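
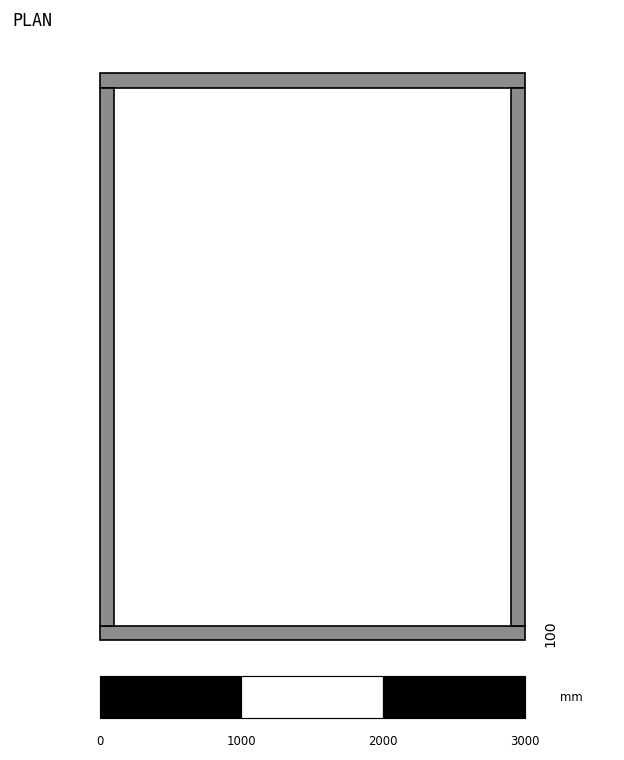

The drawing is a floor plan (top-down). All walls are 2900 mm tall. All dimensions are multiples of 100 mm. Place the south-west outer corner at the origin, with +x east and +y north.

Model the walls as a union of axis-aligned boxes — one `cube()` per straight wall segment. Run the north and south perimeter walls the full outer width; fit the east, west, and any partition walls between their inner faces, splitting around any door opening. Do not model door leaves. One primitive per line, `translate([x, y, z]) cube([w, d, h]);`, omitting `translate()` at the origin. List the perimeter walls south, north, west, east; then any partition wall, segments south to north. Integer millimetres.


cube([3000, 100, 2900]);
translate([0, 3900, 0]) cube([3000, 100, 2900]);
translate([0, 100, 0]) cube([100, 3800, 2900]);
translate([2900, 100, 0]) cube([100, 3800, 2900]);


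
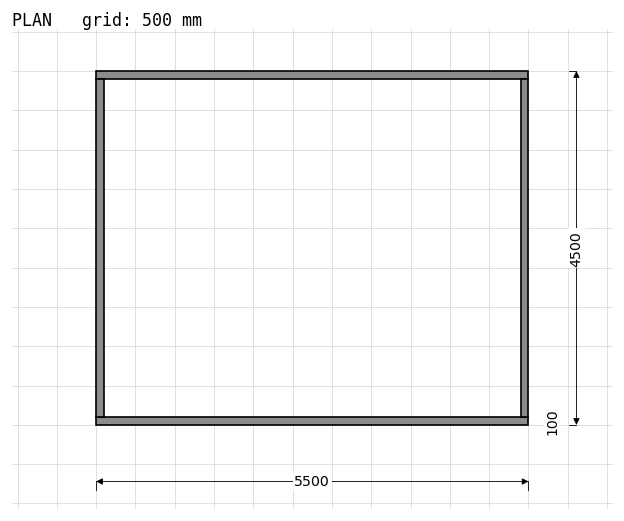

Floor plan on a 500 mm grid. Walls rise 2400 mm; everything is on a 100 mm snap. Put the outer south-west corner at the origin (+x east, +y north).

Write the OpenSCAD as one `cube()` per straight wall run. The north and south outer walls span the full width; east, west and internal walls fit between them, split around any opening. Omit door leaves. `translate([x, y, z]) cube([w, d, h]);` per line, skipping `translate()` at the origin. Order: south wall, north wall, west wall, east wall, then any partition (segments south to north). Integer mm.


cube([5500, 100, 2400]);
translate([0, 4400, 0]) cube([5500, 100, 2400]);
translate([0, 100, 0]) cube([100, 4300, 2400]);
translate([5400, 100, 0]) cube([100, 4300, 2400]);


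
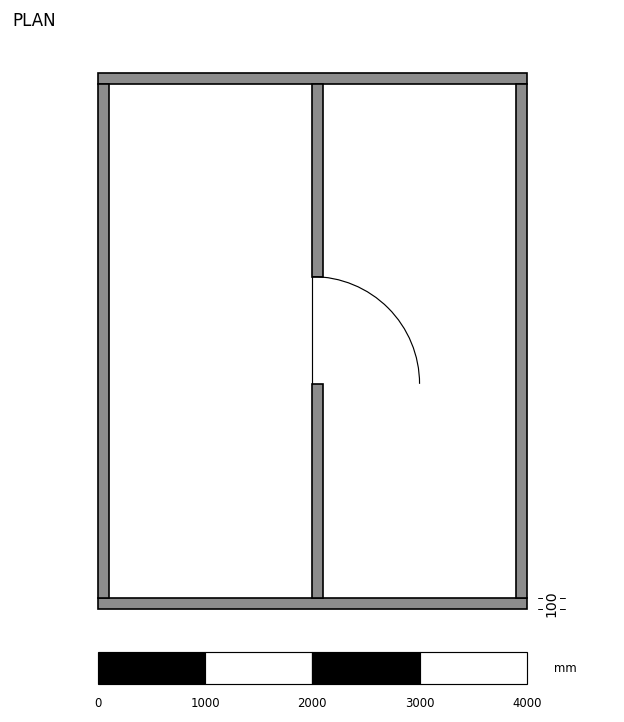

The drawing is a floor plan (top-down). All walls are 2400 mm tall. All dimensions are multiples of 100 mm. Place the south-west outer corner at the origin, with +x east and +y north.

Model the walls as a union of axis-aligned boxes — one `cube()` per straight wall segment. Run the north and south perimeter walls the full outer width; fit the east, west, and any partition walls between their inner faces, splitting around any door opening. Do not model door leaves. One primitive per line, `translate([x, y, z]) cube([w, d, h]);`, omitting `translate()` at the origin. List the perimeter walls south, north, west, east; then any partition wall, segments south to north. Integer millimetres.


cube([4000, 100, 2400]);
translate([0, 4900, 0]) cube([4000, 100, 2400]);
translate([0, 100, 0]) cube([100, 4800, 2400]);
translate([3900, 100, 0]) cube([100, 4800, 2400]);
translate([2000, 100, 0]) cube([100, 2000, 2400]);
translate([2000, 3100, 0]) cube([100, 1800, 2400]);


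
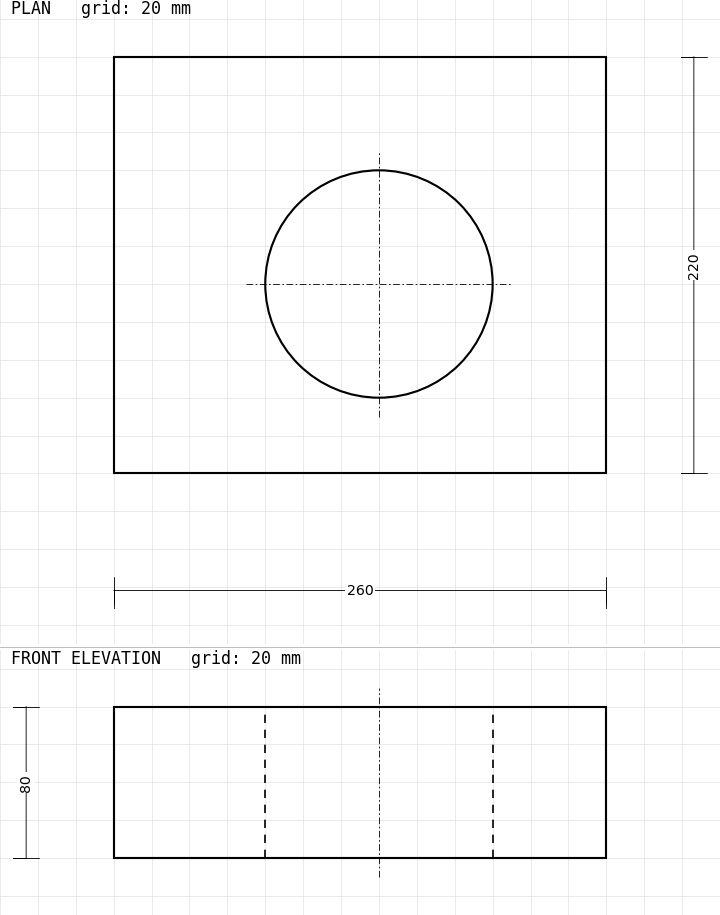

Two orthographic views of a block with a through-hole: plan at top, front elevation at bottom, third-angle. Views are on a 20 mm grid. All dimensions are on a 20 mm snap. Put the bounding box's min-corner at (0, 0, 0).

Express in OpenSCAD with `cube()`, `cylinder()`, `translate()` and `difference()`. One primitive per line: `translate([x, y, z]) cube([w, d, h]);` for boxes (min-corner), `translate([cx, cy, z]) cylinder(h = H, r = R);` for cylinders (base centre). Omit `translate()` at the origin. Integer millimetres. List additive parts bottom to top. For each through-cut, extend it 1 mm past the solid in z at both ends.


difference() {
  cube([260, 220, 80]);
  translate([140, 100, -1]) cylinder(h = 82, r = 60);
}


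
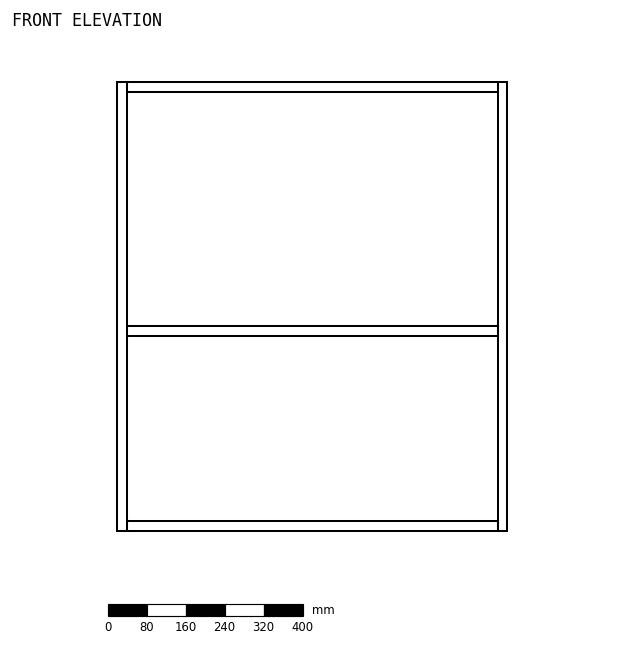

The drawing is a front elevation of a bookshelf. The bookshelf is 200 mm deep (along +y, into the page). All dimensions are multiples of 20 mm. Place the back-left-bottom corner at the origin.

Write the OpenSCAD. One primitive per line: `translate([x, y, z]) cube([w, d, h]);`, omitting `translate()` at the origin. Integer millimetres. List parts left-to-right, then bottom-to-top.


cube([20, 200, 920]);
translate([20, 0, 0]) cube([760, 200, 20]);
translate([20, 0, 400]) cube([760, 200, 20]);
translate([20, 0, 900]) cube([760, 200, 20]);
translate([780, 0, 0]) cube([20, 200, 920]);


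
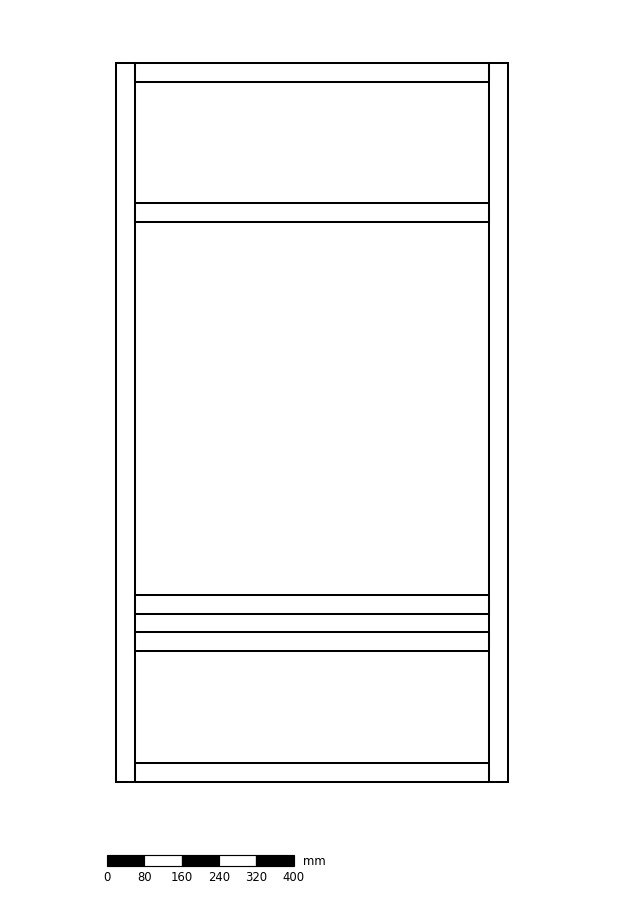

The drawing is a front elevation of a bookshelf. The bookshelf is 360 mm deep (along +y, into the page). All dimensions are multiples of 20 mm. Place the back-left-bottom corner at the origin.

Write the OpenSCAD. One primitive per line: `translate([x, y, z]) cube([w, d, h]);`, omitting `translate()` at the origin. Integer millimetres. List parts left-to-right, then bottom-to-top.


cube([40, 360, 1540]);
translate([40, 0, 0]) cube([760, 360, 40]);
translate([40, 0, 280]) cube([760, 360, 40]);
translate([40, 0, 360]) cube([760, 360, 40]);
translate([40, 0, 1200]) cube([760, 360, 40]);
translate([40, 0, 1500]) cube([760, 360, 40]);
translate([800, 0, 0]) cube([40, 360, 1540]);


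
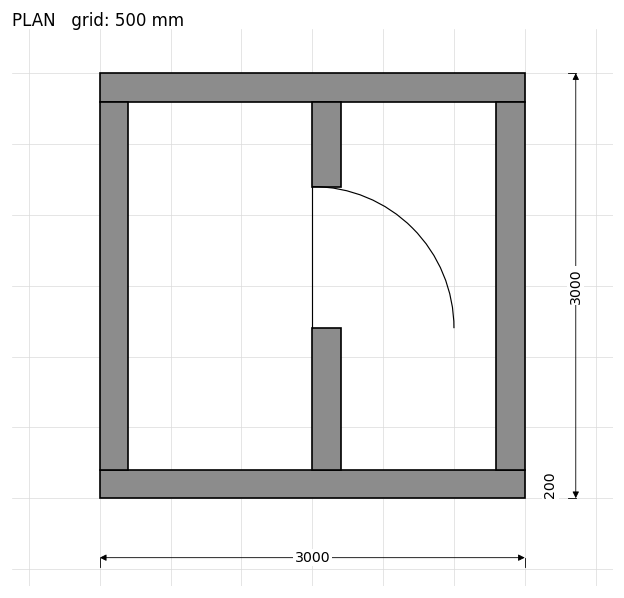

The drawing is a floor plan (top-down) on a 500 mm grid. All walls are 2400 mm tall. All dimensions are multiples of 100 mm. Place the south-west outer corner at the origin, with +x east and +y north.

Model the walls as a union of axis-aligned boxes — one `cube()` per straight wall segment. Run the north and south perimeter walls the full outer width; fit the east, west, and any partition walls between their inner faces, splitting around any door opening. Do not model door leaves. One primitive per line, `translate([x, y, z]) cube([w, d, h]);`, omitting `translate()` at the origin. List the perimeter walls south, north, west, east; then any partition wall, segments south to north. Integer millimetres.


cube([3000, 200, 2400]);
translate([0, 2800, 0]) cube([3000, 200, 2400]);
translate([0, 200, 0]) cube([200, 2600, 2400]);
translate([2800, 200, 0]) cube([200, 2600, 2400]);
translate([1500, 200, 0]) cube([200, 1000, 2400]);
translate([1500, 2200, 0]) cube([200, 600, 2400]);


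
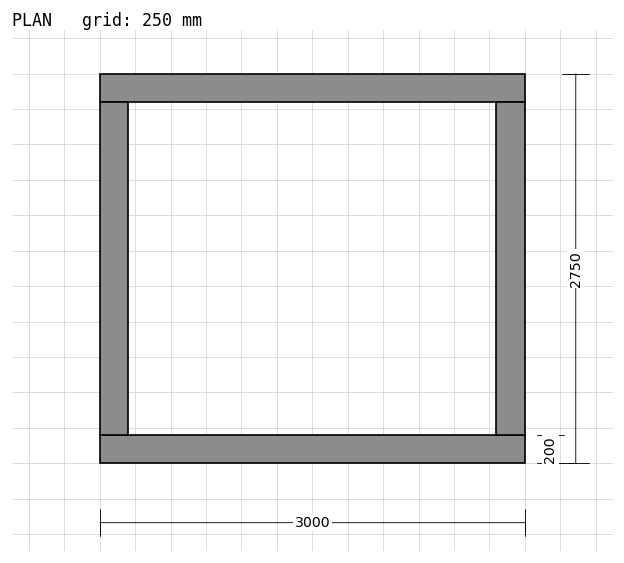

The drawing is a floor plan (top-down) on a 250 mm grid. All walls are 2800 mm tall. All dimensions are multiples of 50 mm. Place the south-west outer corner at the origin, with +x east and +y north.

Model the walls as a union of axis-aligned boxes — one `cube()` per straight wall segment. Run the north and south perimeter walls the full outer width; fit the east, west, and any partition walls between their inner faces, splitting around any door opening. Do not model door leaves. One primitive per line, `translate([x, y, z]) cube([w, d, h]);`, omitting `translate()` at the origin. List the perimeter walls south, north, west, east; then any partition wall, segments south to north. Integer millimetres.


cube([3000, 200, 2800]);
translate([0, 2550, 0]) cube([3000, 200, 2800]);
translate([0, 200, 0]) cube([200, 2350, 2800]);
translate([2800, 200, 0]) cube([200, 2350, 2800]);


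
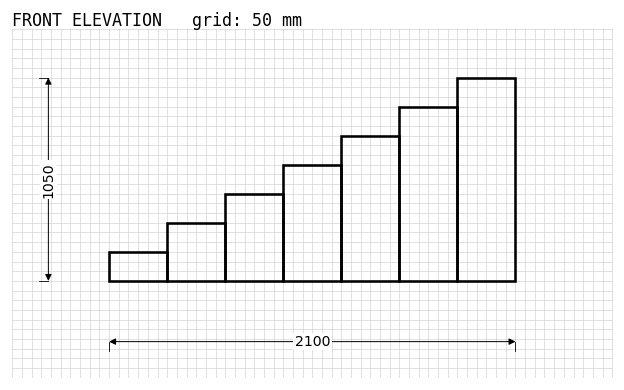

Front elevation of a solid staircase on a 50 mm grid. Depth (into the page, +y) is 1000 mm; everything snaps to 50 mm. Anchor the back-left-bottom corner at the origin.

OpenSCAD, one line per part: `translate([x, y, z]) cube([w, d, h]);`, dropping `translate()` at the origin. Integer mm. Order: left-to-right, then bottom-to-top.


cube([300, 1000, 150]);
translate([300, 0, 0]) cube([300, 1000, 300]);
translate([600, 0, 0]) cube([300, 1000, 450]);
translate([900, 0, 0]) cube([300, 1000, 600]);
translate([1200, 0, 0]) cube([300, 1000, 750]);
translate([1500, 0, 0]) cube([300, 1000, 900]);
translate([1800, 0, 0]) cube([300, 1000, 1050]);


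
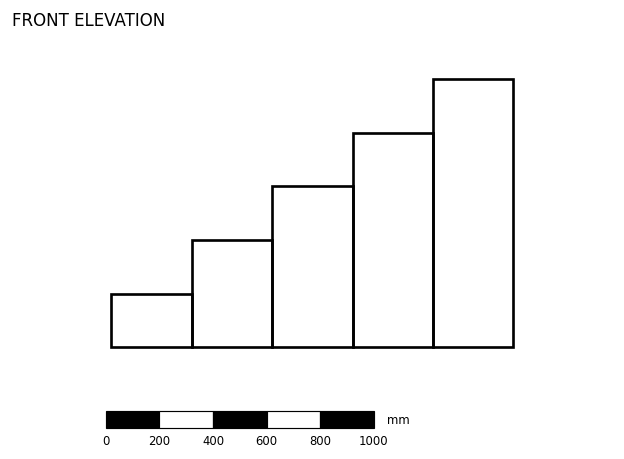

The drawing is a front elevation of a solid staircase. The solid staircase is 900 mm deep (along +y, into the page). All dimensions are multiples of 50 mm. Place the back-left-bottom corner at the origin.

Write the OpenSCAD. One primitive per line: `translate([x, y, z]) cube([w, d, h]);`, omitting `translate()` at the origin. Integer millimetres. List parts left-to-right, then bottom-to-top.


cube([300, 900, 200]);
translate([300, 0, 0]) cube([300, 900, 400]);
translate([600, 0, 0]) cube([300, 900, 600]);
translate([900, 0, 0]) cube([300, 900, 800]);
translate([1200, 0, 0]) cube([300, 900, 1000]);


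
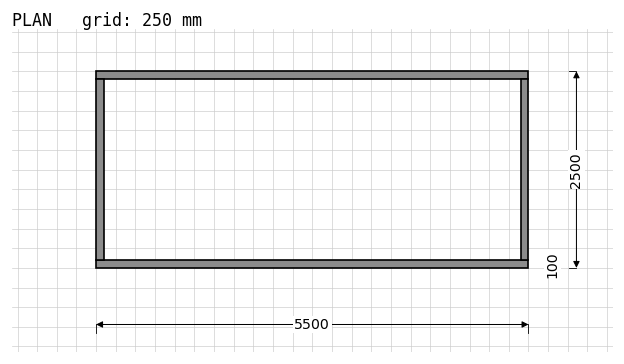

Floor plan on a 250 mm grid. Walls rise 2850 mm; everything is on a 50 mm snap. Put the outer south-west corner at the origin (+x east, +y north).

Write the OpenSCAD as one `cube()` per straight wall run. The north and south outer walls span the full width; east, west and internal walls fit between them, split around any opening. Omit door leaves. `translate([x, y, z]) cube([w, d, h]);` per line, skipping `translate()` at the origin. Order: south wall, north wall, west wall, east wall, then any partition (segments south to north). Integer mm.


cube([5500, 100, 2850]);
translate([0, 2400, 0]) cube([5500, 100, 2850]);
translate([0, 100, 0]) cube([100, 2300, 2850]);
translate([5400, 100, 0]) cube([100, 2300, 2850]);


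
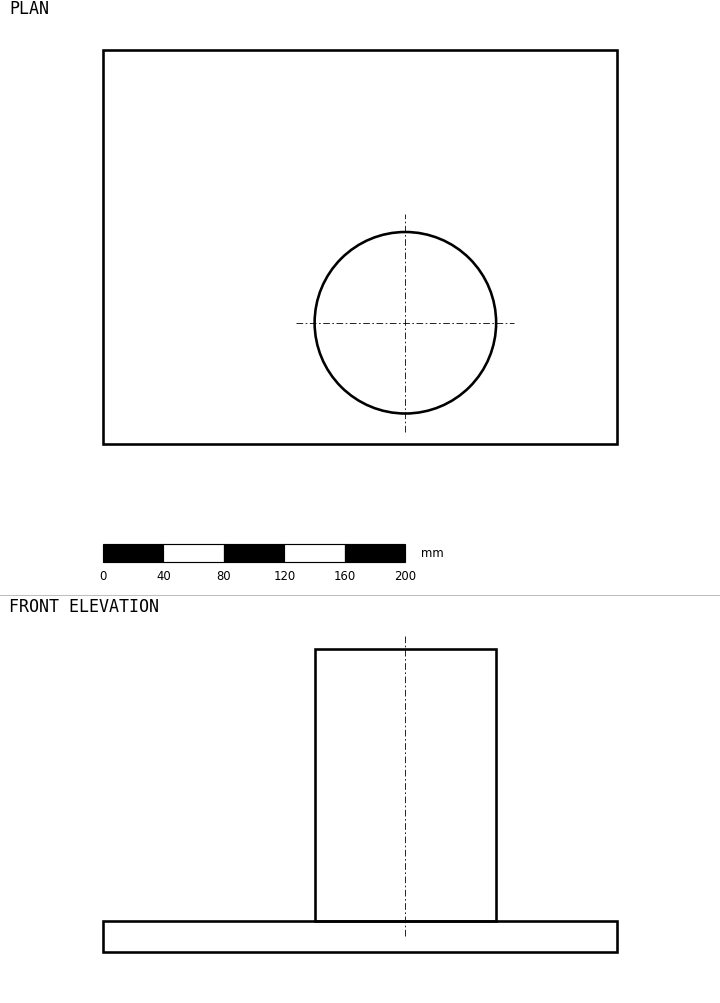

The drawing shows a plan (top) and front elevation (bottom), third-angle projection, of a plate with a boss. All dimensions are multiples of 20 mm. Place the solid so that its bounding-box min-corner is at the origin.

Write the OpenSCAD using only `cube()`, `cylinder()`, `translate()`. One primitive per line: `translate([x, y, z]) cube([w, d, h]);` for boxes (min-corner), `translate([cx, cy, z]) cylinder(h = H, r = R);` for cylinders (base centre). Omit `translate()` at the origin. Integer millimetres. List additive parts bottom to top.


cube([340, 260, 20]);
translate([200, 80, 20]) cylinder(h = 180, r = 60);


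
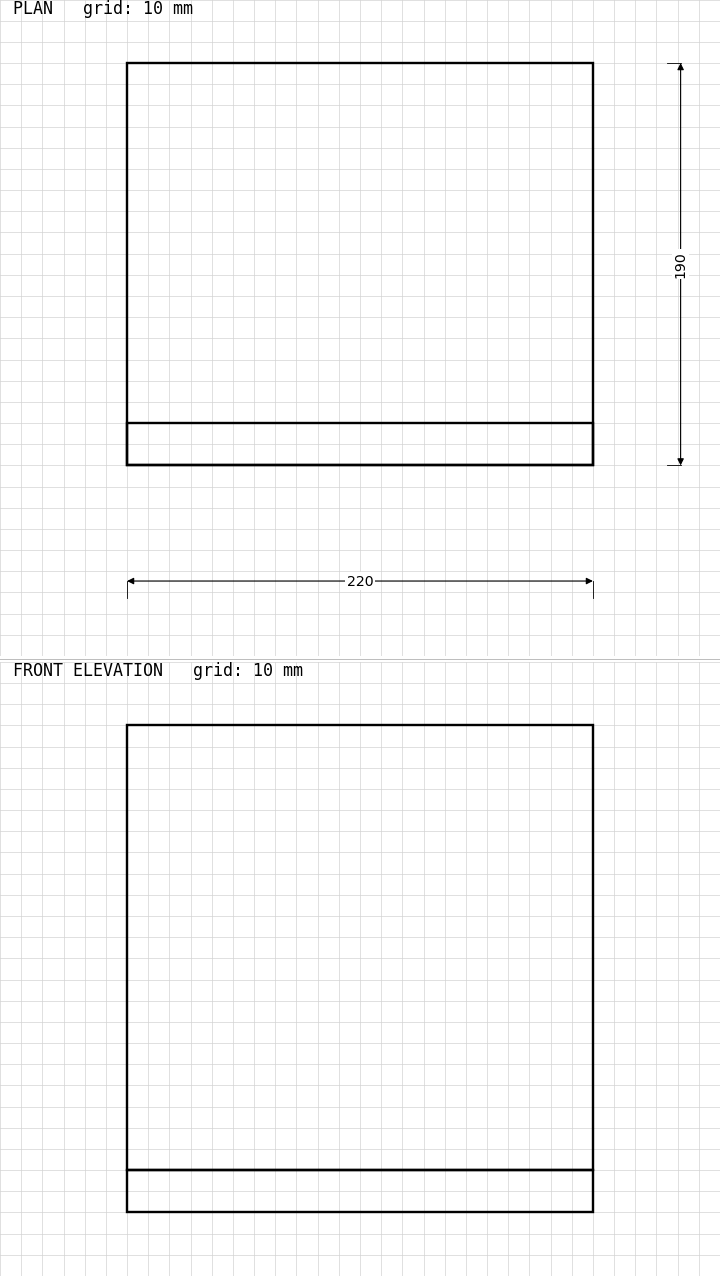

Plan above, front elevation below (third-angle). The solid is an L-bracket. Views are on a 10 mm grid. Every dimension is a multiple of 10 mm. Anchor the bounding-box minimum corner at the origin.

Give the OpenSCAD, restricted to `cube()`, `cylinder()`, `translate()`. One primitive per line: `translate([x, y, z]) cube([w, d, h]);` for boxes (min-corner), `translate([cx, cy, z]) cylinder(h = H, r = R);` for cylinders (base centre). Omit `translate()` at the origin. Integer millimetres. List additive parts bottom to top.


cube([220, 190, 20]);
translate([0, 0, 20]) cube([220, 20, 210]);


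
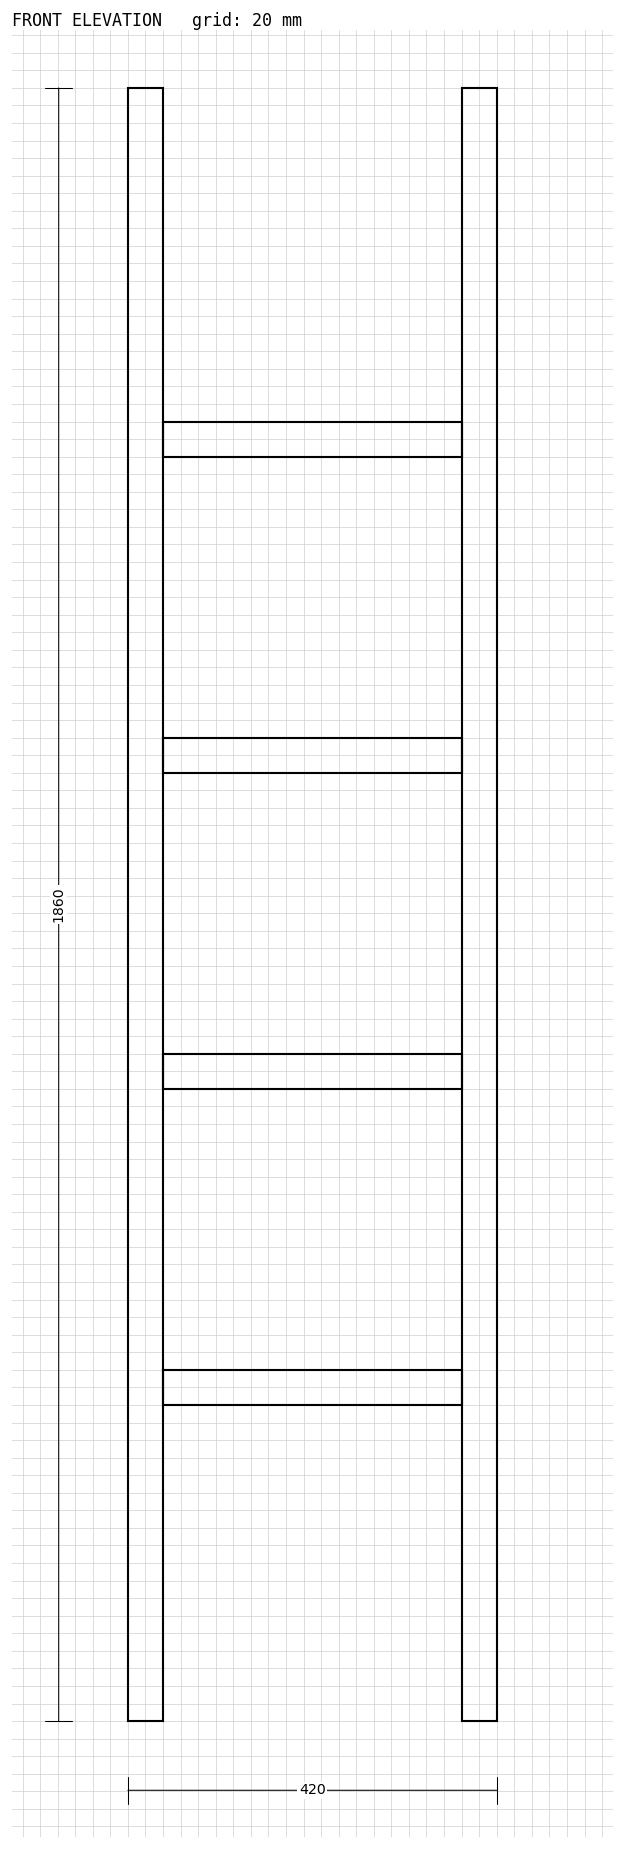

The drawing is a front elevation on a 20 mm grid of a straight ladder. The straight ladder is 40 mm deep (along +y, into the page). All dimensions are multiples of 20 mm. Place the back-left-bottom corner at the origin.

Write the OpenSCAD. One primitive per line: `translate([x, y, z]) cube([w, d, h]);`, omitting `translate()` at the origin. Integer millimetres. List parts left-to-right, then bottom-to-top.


cube([40, 40, 1860]);
translate([40, 0, 360]) cube([340, 40, 40]);
translate([40, 0, 720]) cube([340, 40, 40]);
translate([40, 0, 1080]) cube([340, 40, 40]);
translate([40, 0, 1440]) cube([340, 40, 40]);
translate([380, 0, 0]) cube([40, 40, 1860]);


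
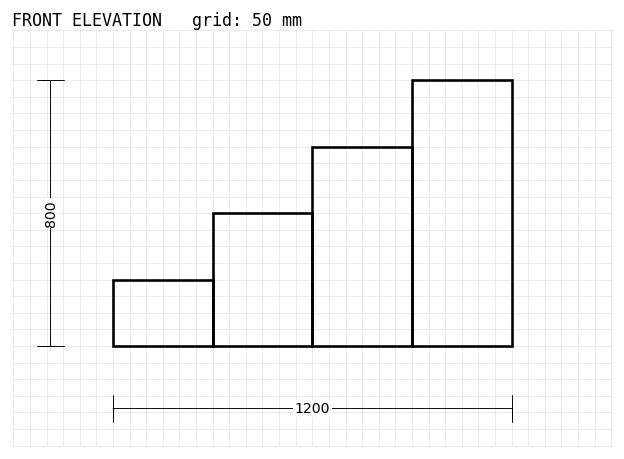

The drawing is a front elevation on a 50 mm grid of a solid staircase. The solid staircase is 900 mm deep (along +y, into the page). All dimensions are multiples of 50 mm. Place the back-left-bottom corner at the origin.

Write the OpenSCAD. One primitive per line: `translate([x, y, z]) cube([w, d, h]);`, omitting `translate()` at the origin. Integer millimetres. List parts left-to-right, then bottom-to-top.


cube([300, 900, 200]);
translate([300, 0, 0]) cube([300, 900, 400]);
translate([600, 0, 0]) cube([300, 900, 600]);
translate([900, 0, 0]) cube([300, 900, 800]);


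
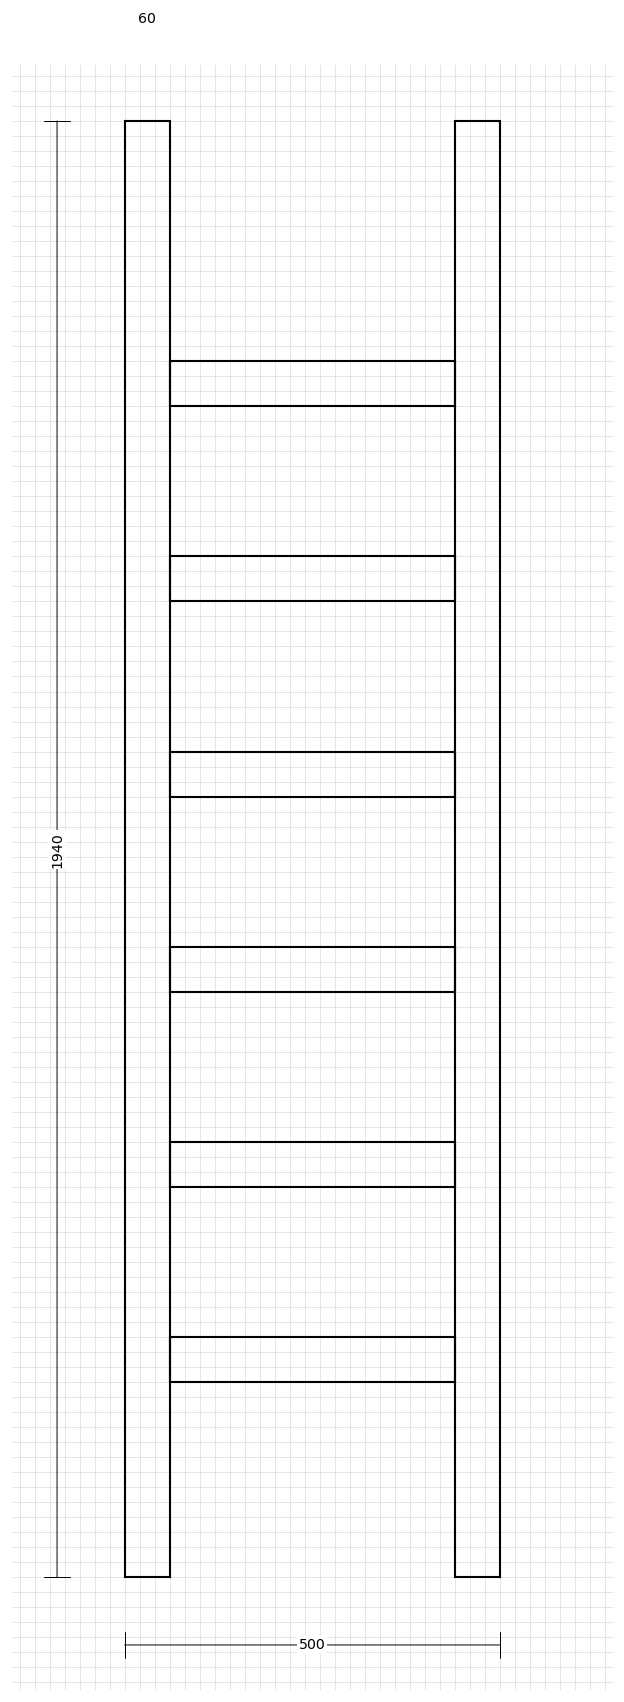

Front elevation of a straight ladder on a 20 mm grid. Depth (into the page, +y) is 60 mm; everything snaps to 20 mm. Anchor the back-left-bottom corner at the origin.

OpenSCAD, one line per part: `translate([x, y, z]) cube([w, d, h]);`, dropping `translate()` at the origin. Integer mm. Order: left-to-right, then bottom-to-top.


cube([60, 60, 1940]);
translate([60, 0, 260]) cube([380, 60, 60]);
translate([60, 0, 520]) cube([380, 60, 60]);
translate([60, 0, 780]) cube([380, 60, 60]);
translate([60, 0, 1040]) cube([380, 60, 60]);
translate([60, 0, 1300]) cube([380, 60, 60]);
translate([60, 0, 1560]) cube([380, 60, 60]);
translate([440, 0, 0]) cube([60, 60, 1940]);


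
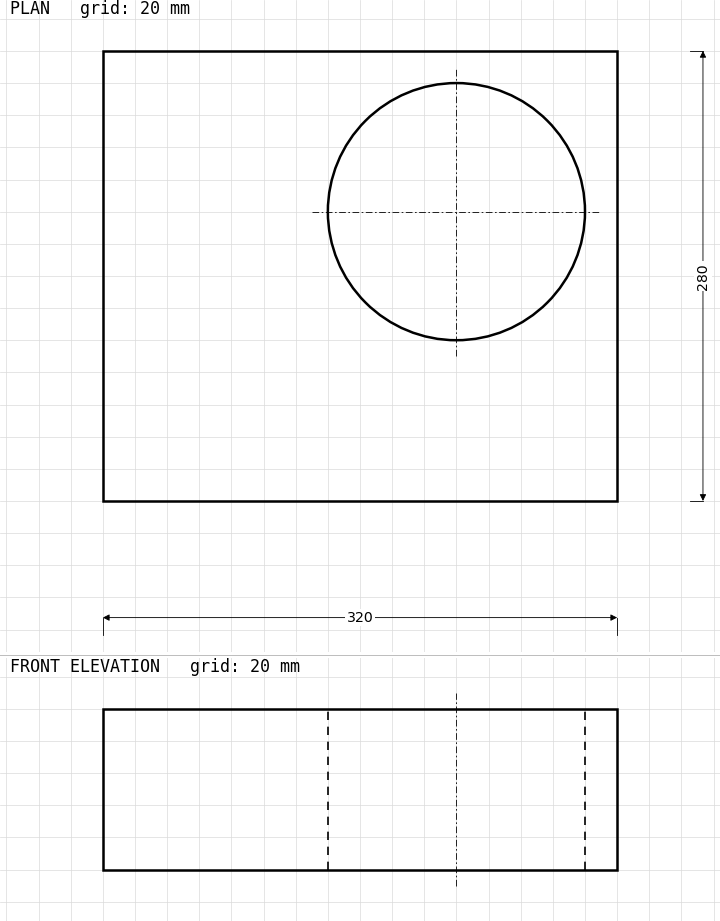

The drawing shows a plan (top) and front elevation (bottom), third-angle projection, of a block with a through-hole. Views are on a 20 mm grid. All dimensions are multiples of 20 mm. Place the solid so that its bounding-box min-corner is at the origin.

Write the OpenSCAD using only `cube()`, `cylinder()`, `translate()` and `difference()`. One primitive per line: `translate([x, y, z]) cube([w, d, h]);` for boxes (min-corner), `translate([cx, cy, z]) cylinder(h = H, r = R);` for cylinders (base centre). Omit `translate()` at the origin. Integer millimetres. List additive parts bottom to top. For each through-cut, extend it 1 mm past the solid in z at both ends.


difference() {
  cube([320, 280, 100]);
  translate([220, 180, -1]) cylinder(h = 102, r = 80);
}


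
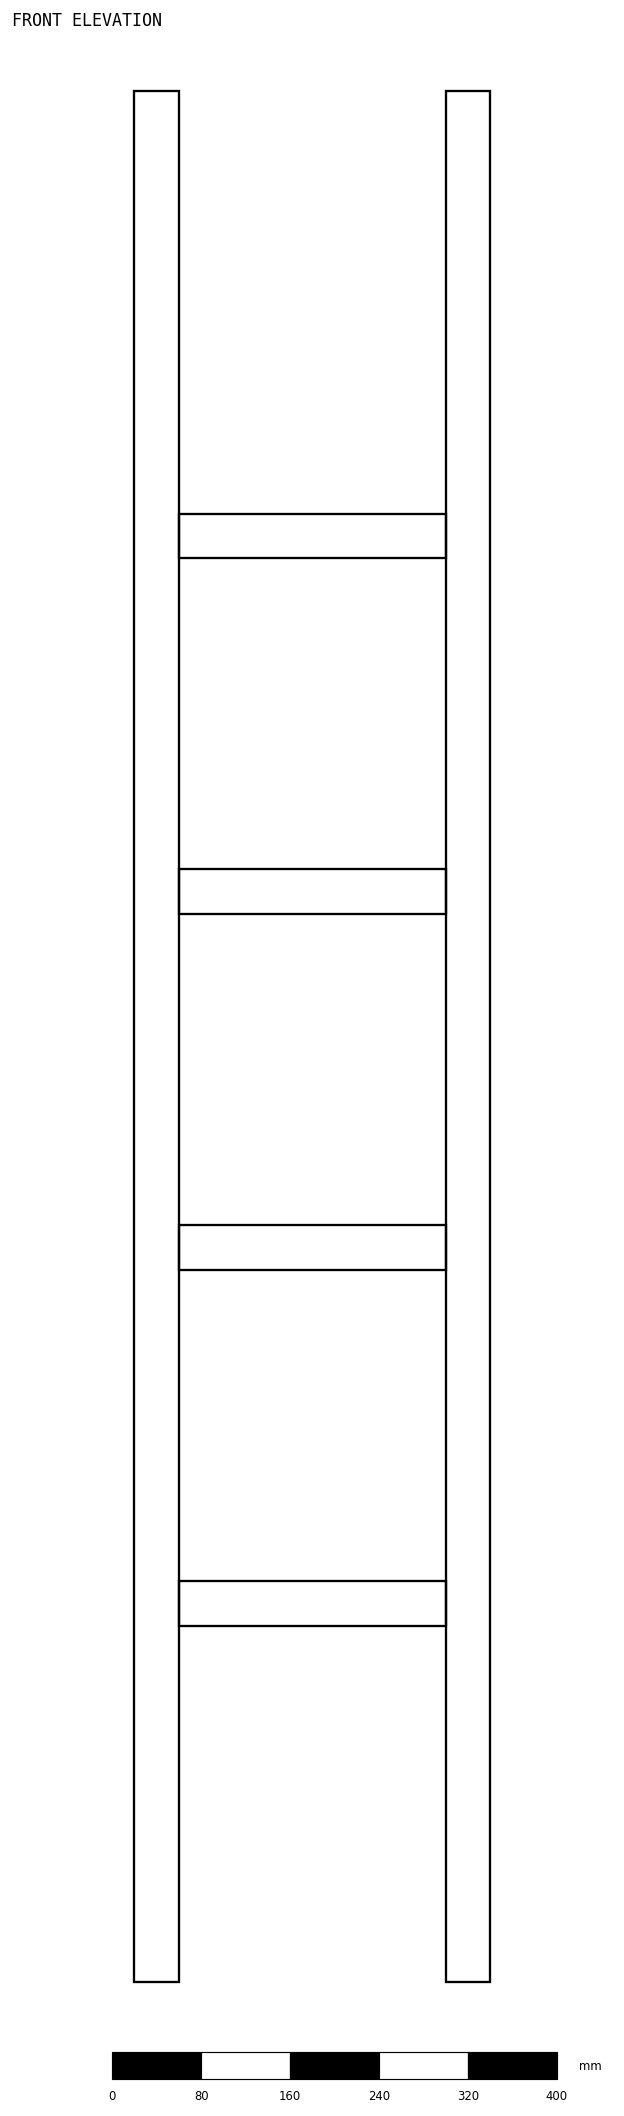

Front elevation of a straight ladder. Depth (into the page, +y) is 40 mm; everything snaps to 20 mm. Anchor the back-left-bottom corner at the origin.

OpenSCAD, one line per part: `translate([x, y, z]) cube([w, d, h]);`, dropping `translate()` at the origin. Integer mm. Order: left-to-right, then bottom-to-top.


cube([40, 40, 1700]);
translate([40, 0, 320]) cube([240, 40, 40]);
translate([40, 0, 640]) cube([240, 40, 40]);
translate([40, 0, 960]) cube([240, 40, 40]);
translate([40, 0, 1280]) cube([240, 40, 40]);
translate([280, 0, 0]) cube([40, 40, 1700]);


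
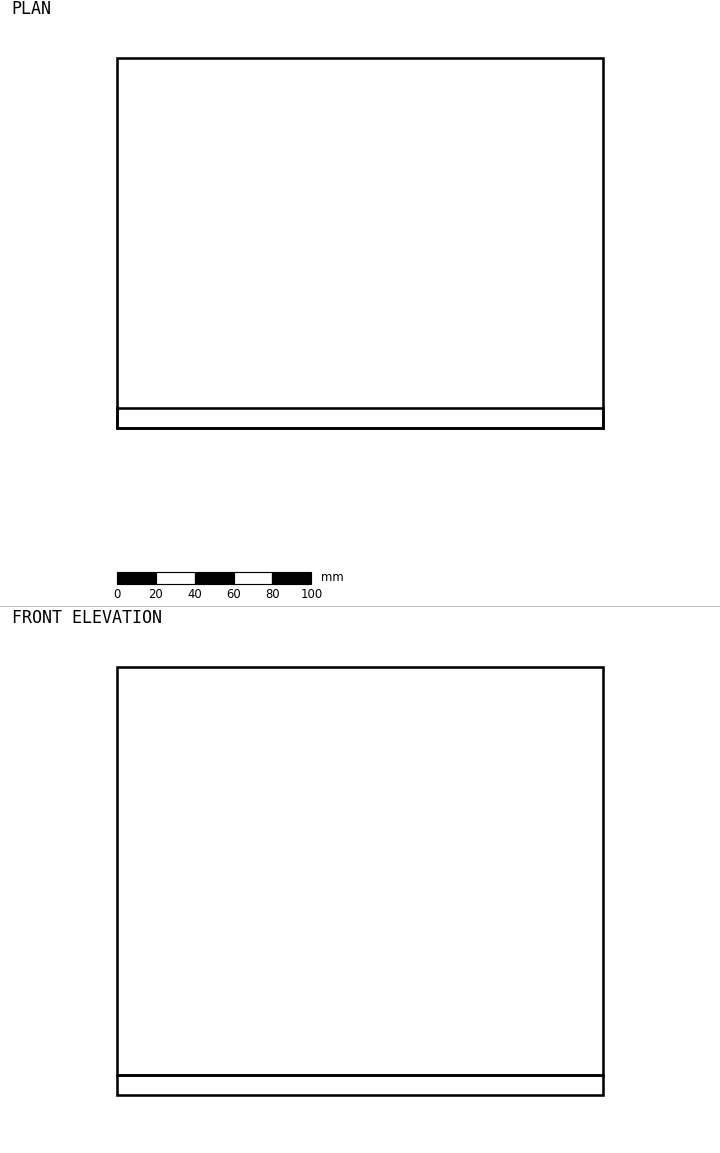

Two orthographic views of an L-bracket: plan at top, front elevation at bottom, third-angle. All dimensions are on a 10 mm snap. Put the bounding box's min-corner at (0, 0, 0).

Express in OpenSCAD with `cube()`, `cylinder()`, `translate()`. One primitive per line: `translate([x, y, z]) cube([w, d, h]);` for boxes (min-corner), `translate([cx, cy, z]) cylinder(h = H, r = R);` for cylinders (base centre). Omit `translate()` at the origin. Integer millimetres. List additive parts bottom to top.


cube([250, 190, 10]);
translate([0, 0, 10]) cube([250, 10, 210]);


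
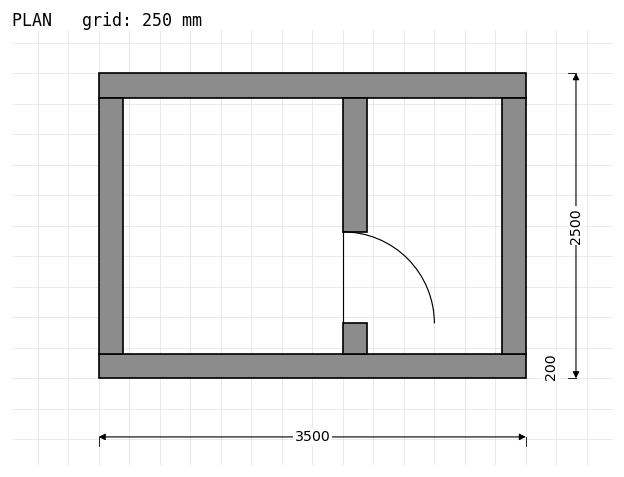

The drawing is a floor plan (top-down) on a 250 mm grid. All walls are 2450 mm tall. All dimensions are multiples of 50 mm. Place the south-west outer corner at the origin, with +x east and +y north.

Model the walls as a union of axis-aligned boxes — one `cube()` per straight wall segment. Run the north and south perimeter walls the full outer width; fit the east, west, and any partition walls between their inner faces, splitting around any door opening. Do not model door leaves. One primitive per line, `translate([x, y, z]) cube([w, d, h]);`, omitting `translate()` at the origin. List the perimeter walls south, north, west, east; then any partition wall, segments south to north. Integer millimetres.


cube([3500, 200, 2450]);
translate([0, 2300, 0]) cube([3500, 200, 2450]);
translate([0, 200, 0]) cube([200, 2100, 2450]);
translate([3300, 200, 0]) cube([200, 2100, 2450]);
translate([2000, 200, 0]) cube([200, 250, 2450]);
translate([2000, 1200, 0]) cube([200, 1100, 2450]);


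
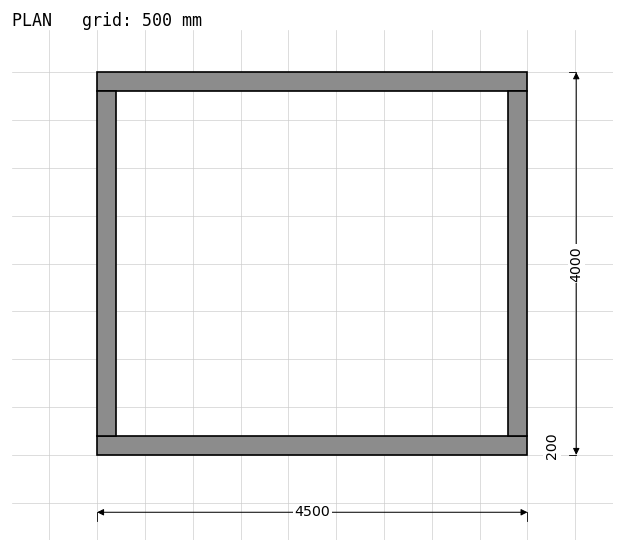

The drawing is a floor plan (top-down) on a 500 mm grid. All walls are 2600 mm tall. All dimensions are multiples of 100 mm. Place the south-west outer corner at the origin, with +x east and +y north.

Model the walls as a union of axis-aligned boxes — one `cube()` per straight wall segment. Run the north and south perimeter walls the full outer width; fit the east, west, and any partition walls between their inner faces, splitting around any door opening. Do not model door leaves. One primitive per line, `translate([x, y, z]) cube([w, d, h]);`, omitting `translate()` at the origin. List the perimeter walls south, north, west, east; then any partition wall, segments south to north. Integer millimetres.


cube([4500, 200, 2600]);
translate([0, 3800, 0]) cube([4500, 200, 2600]);
translate([0, 200, 0]) cube([200, 3600, 2600]);
translate([4300, 200, 0]) cube([200, 3600, 2600]);


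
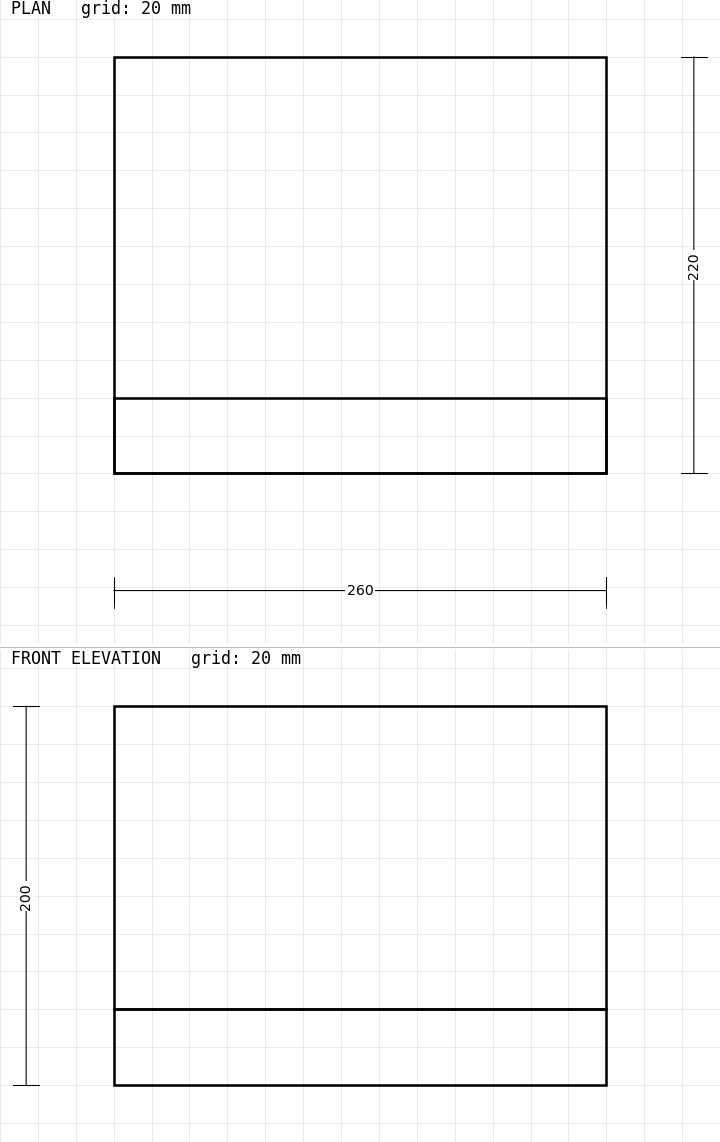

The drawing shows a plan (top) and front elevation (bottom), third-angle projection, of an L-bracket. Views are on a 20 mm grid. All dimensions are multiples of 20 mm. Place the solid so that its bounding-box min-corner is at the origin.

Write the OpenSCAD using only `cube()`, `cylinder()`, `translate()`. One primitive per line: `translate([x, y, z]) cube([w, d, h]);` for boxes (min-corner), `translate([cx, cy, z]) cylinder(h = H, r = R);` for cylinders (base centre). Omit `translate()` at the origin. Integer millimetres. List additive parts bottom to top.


cube([260, 220, 40]);
translate([0, 0, 40]) cube([260, 40, 160]);


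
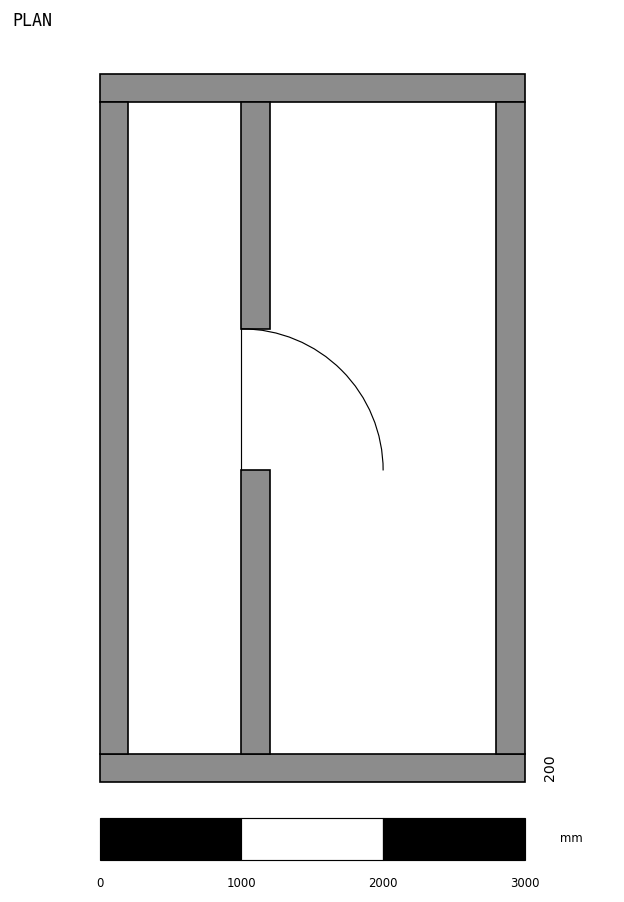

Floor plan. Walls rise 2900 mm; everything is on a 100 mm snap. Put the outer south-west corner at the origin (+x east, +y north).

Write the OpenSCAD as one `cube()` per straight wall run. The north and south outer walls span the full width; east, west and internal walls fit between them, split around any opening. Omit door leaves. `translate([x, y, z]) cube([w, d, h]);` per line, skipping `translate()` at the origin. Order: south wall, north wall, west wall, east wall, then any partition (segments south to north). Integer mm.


cube([3000, 200, 2900]);
translate([0, 4800, 0]) cube([3000, 200, 2900]);
translate([0, 200, 0]) cube([200, 4600, 2900]);
translate([2800, 200, 0]) cube([200, 4600, 2900]);
translate([1000, 200, 0]) cube([200, 2000, 2900]);
translate([1000, 3200, 0]) cube([200, 1600, 2900]);


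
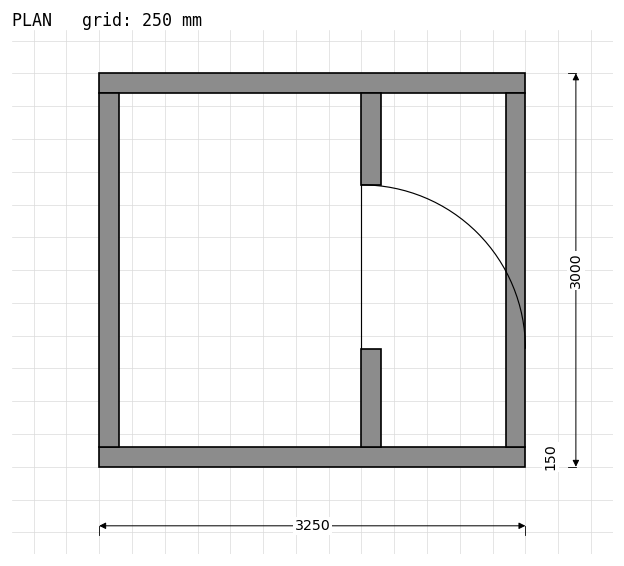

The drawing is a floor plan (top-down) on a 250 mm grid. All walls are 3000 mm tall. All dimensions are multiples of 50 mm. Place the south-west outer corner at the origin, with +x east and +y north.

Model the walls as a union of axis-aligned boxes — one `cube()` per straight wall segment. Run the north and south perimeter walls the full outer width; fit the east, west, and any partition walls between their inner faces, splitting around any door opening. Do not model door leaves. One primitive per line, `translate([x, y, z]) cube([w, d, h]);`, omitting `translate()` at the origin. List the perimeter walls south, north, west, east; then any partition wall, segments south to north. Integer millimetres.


cube([3250, 150, 3000]);
translate([0, 2850, 0]) cube([3250, 150, 3000]);
translate([0, 150, 0]) cube([150, 2700, 3000]);
translate([3100, 150, 0]) cube([150, 2700, 3000]);
translate([2000, 150, 0]) cube([150, 750, 3000]);
translate([2000, 2150, 0]) cube([150, 700, 3000]);


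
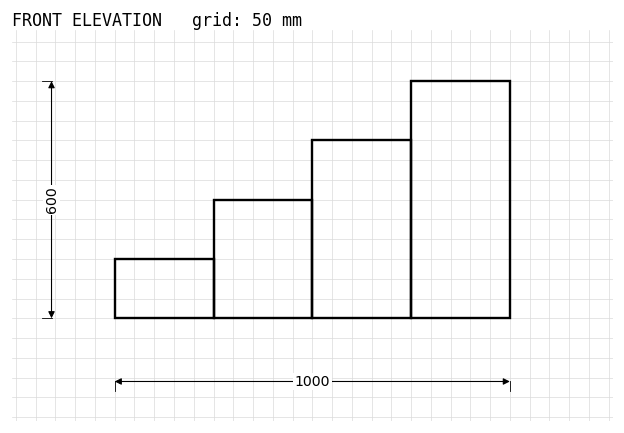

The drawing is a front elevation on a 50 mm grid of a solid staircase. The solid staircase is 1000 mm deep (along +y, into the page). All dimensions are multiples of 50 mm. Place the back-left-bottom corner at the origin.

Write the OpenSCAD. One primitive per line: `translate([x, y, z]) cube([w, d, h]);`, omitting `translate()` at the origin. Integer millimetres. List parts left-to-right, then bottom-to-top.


cube([250, 1000, 150]);
translate([250, 0, 0]) cube([250, 1000, 300]);
translate([500, 0, 0]) cube([250, 1000, 450]);
translate([750, 0, 0]) cube([250, 1000, 600]);


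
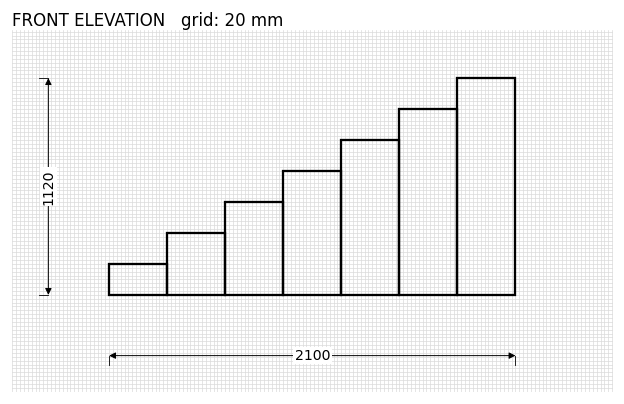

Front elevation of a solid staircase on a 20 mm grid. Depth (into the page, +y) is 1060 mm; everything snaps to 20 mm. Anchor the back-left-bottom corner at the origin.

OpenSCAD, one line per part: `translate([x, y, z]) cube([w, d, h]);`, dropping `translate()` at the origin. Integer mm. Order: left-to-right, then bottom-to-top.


cube([300, 1060, 160]);
translate([300, 0, 0]) cube([300, 1060, 320]);
translate([600, 0, 0]) cube([300, 1060, 480]);
translate([900, 0, 0]) cube([300, 1060, 640]);
translate([1200, 0, 0]) cube([300, 1060, 800]);
translate([1500, 0, 0]) cube([300, 1060, 960]);
translate([1800, 0, 0]) cube([300, 1060, 1120]);


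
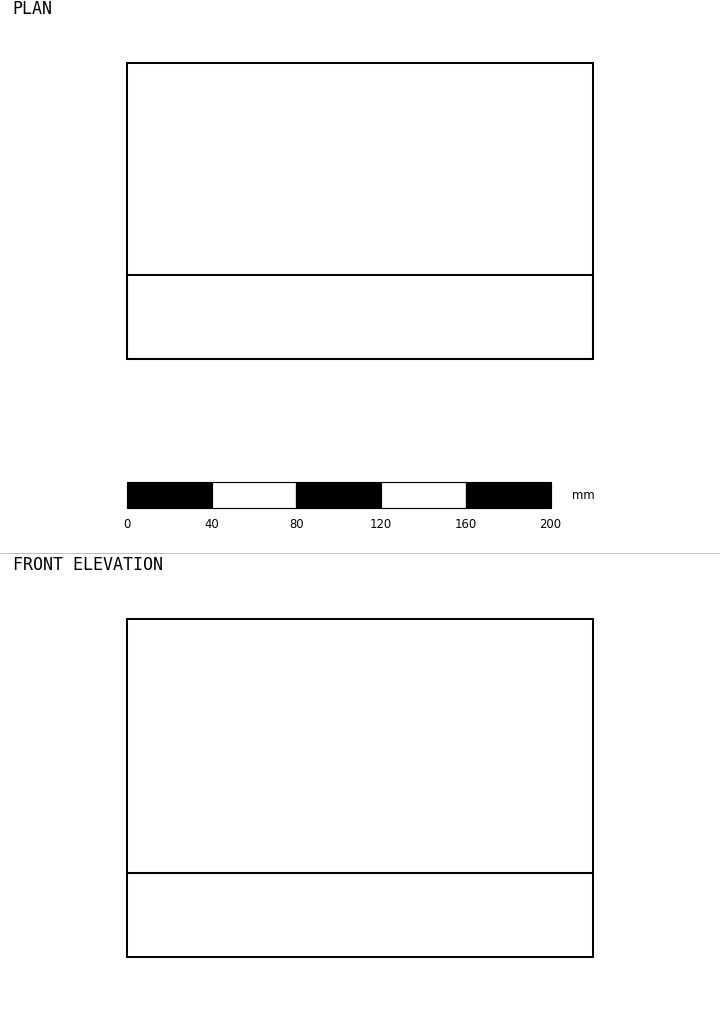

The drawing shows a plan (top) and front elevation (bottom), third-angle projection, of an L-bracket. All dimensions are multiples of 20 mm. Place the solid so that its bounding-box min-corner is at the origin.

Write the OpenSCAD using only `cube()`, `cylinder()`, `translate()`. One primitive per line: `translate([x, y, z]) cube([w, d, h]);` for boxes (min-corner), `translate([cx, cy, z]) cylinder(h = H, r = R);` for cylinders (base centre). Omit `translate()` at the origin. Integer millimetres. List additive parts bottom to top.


cube([220, 140, 40]);
translate([0, 0, 40]) cube([220, 40, 120]);


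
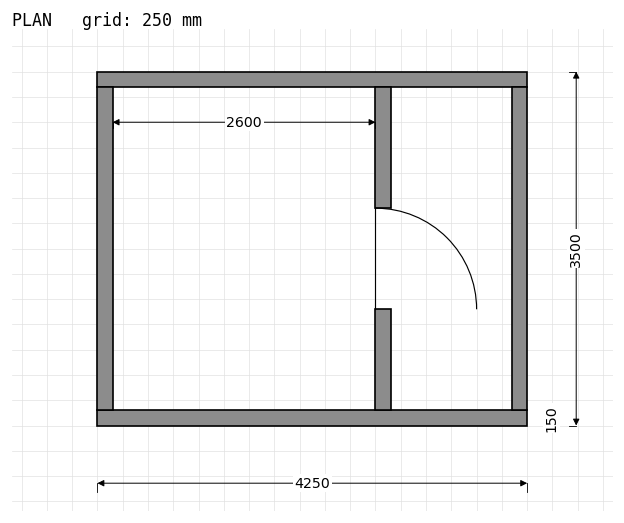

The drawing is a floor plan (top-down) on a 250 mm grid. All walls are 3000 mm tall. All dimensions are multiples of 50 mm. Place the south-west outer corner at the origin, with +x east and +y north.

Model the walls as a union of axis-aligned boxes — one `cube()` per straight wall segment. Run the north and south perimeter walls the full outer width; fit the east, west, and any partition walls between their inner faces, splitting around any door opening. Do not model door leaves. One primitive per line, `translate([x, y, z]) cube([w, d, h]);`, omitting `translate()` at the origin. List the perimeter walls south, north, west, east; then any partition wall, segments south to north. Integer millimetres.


cube([4250, 150, 3000]);
translate([0, 3350, 0]) cube([4250, 150, 3000]);
translate([0, 150, 0]) cube([150, 3200, 3000]);
translate([4100, 150, 0]) cube([150, 3200, 3000]);
translate([2750, 150, 0]) cube([150, 1000, 3000]);
translate([2750, 2150, 0]) cube([150, 1200, 3000]);


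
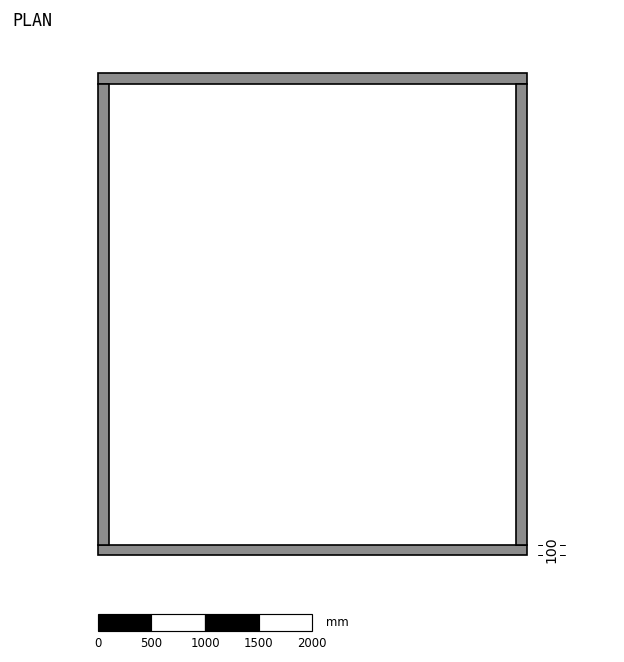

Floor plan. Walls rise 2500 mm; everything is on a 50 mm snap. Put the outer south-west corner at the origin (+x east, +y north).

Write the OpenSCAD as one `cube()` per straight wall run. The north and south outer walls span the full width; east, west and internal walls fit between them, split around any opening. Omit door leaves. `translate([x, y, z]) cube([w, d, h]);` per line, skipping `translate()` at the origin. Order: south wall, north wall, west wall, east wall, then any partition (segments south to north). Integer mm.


cube([4000, 100, 2500]);
translate([0, 4400, 0]) cube([4000, 100, 2500]);
translate([0, 100, 0]) cube([100, 4300, 2500]);
translate([3900, 100, 0]) cube([100, 4300, 2500]);


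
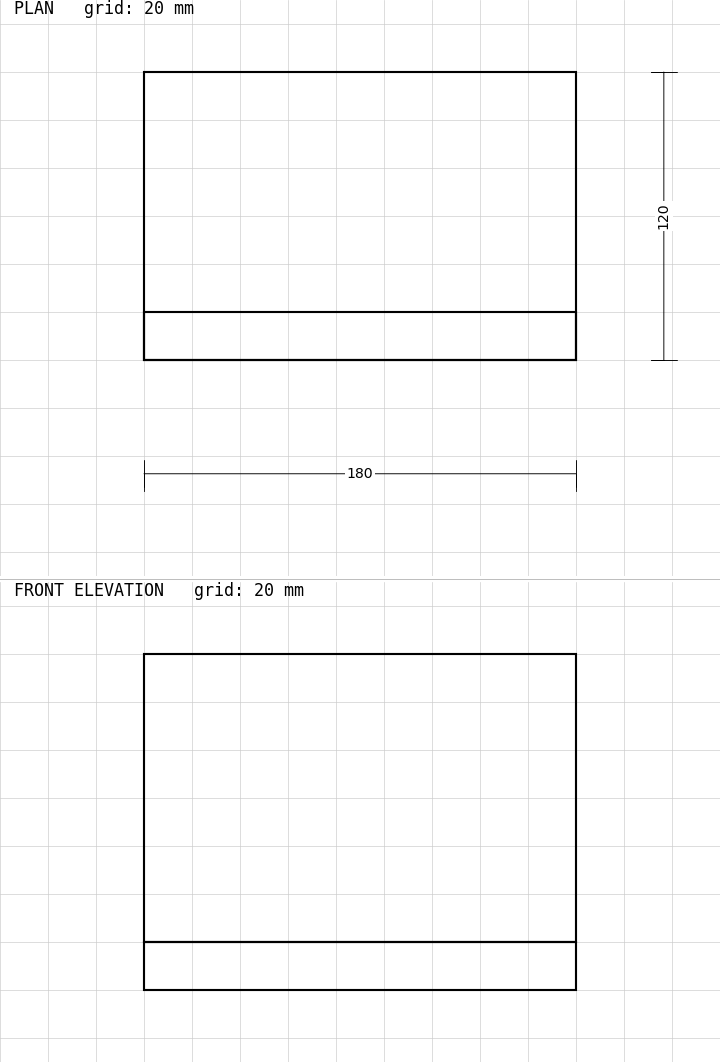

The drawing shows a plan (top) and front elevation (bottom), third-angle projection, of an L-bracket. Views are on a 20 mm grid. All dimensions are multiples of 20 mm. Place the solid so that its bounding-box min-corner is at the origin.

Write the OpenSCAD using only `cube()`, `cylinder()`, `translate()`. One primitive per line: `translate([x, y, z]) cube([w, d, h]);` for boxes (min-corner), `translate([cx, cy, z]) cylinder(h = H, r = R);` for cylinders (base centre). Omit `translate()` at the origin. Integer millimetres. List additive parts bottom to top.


cube([180, 120, 20]);
translate([0, 0, 20]) cube([180, 20, 120]);


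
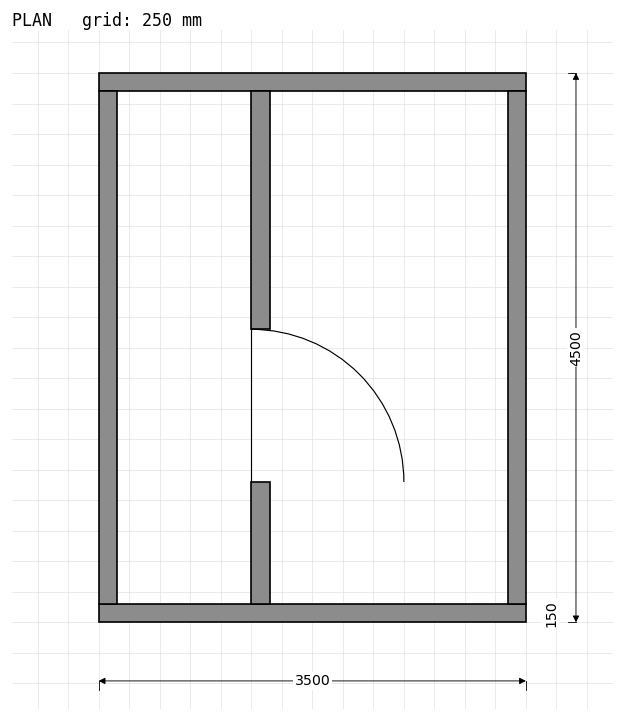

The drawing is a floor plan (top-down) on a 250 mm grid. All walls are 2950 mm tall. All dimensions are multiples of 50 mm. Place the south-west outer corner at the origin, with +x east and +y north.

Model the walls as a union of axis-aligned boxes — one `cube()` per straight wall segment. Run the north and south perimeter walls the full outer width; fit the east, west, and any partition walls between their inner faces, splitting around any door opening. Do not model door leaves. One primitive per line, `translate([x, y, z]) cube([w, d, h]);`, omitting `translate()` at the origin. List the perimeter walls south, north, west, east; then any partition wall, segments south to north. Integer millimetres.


cube([3500, 150, 2950]);
translate([0, 4350, 0]) cube([3500, 150, 2950]);
translate([0, 150, 0]) cube([150, 4200, 2950]);
translate([3350, 150, 0]) cube([150, 4200, 2950]);
translate([1250, 150, 0]) cube([150, 1000, 2950]);
translate([1250, 2400, 0]) cube([150, 1950, 2950]);


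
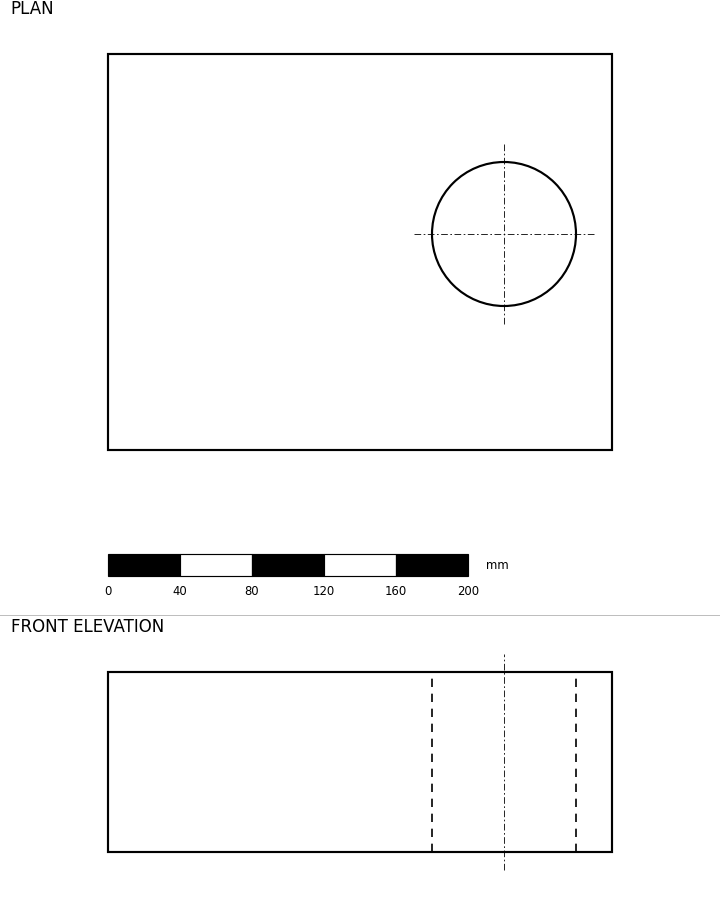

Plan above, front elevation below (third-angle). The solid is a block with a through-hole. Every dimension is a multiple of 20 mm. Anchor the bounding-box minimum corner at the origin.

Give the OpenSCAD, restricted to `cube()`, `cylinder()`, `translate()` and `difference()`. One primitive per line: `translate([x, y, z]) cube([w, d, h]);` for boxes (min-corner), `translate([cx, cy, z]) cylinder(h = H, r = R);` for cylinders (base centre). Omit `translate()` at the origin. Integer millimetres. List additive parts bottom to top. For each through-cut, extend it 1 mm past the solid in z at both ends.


difference() {
  cube([280, 220, 100]);
  translate([220, 120, -1]) cylinder(h = 102, r = 40);
}


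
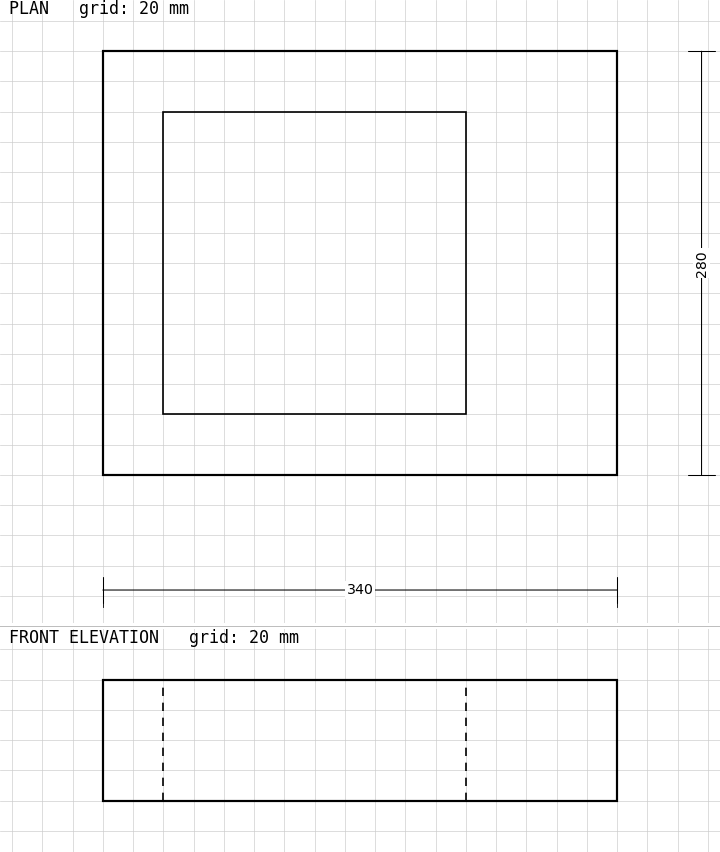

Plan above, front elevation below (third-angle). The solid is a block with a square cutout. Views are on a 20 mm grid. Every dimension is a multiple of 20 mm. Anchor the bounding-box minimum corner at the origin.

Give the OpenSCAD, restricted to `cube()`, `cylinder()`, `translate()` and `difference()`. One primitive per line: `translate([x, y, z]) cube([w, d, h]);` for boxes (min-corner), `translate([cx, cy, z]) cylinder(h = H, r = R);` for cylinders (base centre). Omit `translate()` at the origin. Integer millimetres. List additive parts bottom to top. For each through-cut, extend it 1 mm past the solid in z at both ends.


difference() {
  cube([340, 280, 80]);
  translate([40, 40, -1]) cube([200, 200, 82]);
}


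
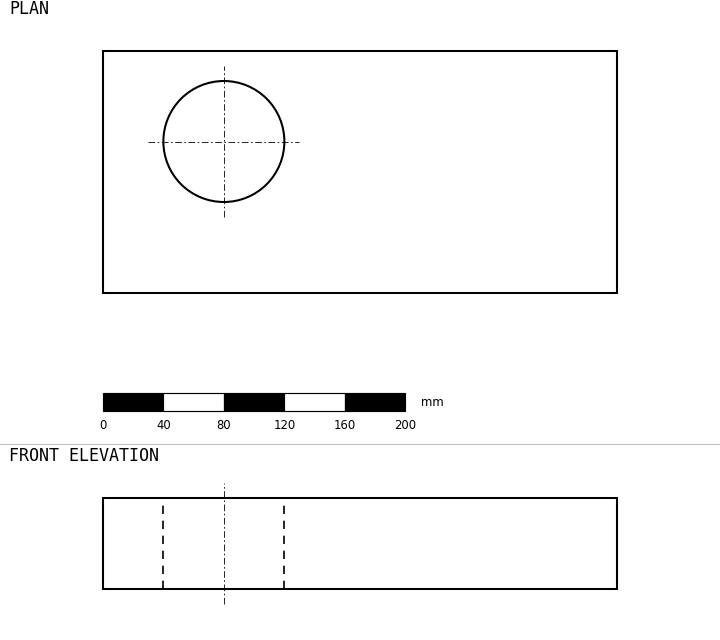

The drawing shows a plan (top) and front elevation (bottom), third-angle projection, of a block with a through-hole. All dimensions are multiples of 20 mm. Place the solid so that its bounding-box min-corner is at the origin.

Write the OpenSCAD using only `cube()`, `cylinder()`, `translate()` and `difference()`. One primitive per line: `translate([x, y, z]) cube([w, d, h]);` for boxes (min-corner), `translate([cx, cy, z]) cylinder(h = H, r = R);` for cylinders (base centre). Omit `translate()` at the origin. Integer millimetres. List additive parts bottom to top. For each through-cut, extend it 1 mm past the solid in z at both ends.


difference() {
  cube([340, 160, 60]);
  translate([80, 100, -1]) cylinder(h = 62, r = 40);
}


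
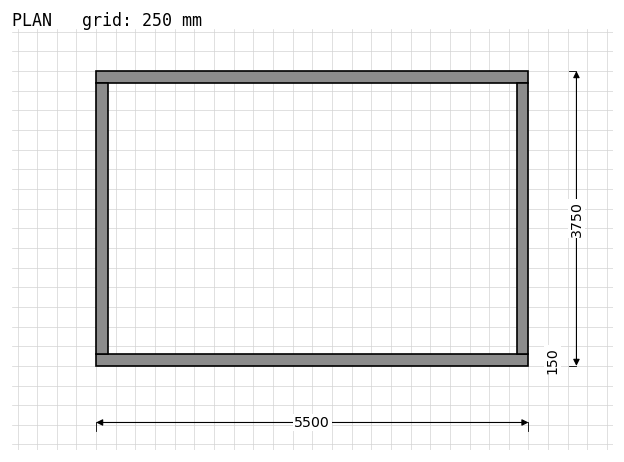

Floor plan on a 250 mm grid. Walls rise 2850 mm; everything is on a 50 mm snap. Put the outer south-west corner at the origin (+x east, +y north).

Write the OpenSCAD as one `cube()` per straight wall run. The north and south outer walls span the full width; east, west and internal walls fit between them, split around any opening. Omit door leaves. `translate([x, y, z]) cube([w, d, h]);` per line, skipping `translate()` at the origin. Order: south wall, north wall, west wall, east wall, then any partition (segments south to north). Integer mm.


cube([5500, 150, 2850]);
translate([0, 3600, 0]) cube([5500, 150, 2850]);
translate([0, 150, 0]) cube([150, 3450, 2850]);
translate([5350, 150, 0]) cube([150, 3450, 2850]);


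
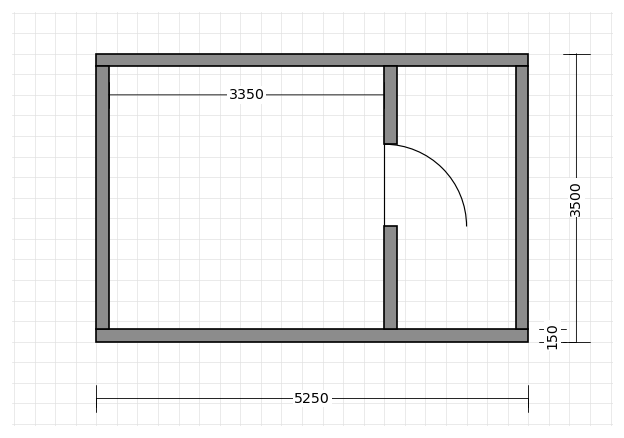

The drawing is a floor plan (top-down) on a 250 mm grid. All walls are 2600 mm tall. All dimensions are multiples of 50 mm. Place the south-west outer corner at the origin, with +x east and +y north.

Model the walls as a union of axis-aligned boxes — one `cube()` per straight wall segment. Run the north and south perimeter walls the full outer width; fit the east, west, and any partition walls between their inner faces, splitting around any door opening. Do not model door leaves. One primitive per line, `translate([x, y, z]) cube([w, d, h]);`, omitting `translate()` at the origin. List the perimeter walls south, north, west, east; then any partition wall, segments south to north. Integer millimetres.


cube([5250, 150, 2600]);
translate([0, 3350, 0]) cube([5250, 150, 2600]);
translate([0, 150, 0]) cube([150, 3200, 2600]);
translate([5100, 150, 0]) cube([150, 3200, 2600]);
translate([3500, 150, 0]) cube([150, 1250, 2600]);
translate([3500, 2400, 0]) cube([150, 950, 2600]);


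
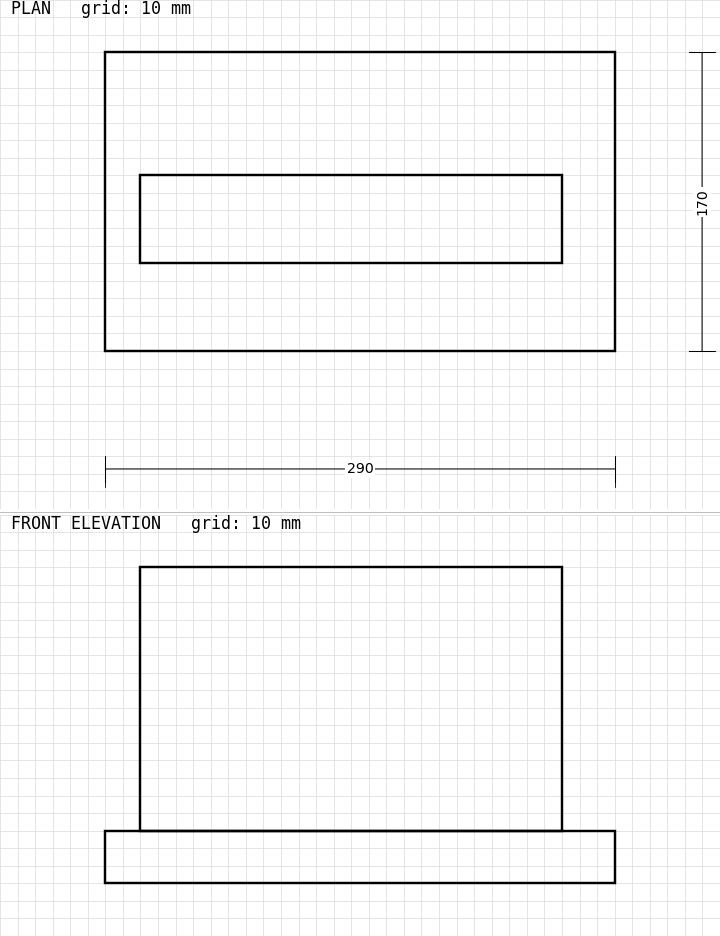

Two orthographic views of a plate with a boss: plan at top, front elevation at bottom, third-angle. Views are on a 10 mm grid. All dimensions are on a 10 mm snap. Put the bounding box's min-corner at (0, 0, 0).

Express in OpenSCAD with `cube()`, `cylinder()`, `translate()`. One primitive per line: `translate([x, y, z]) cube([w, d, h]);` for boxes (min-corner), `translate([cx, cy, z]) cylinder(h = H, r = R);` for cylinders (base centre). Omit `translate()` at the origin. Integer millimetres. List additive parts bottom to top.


cube([290, 170, 30]);
translate([20, 50, 30]) cube([240, 50, 150]);


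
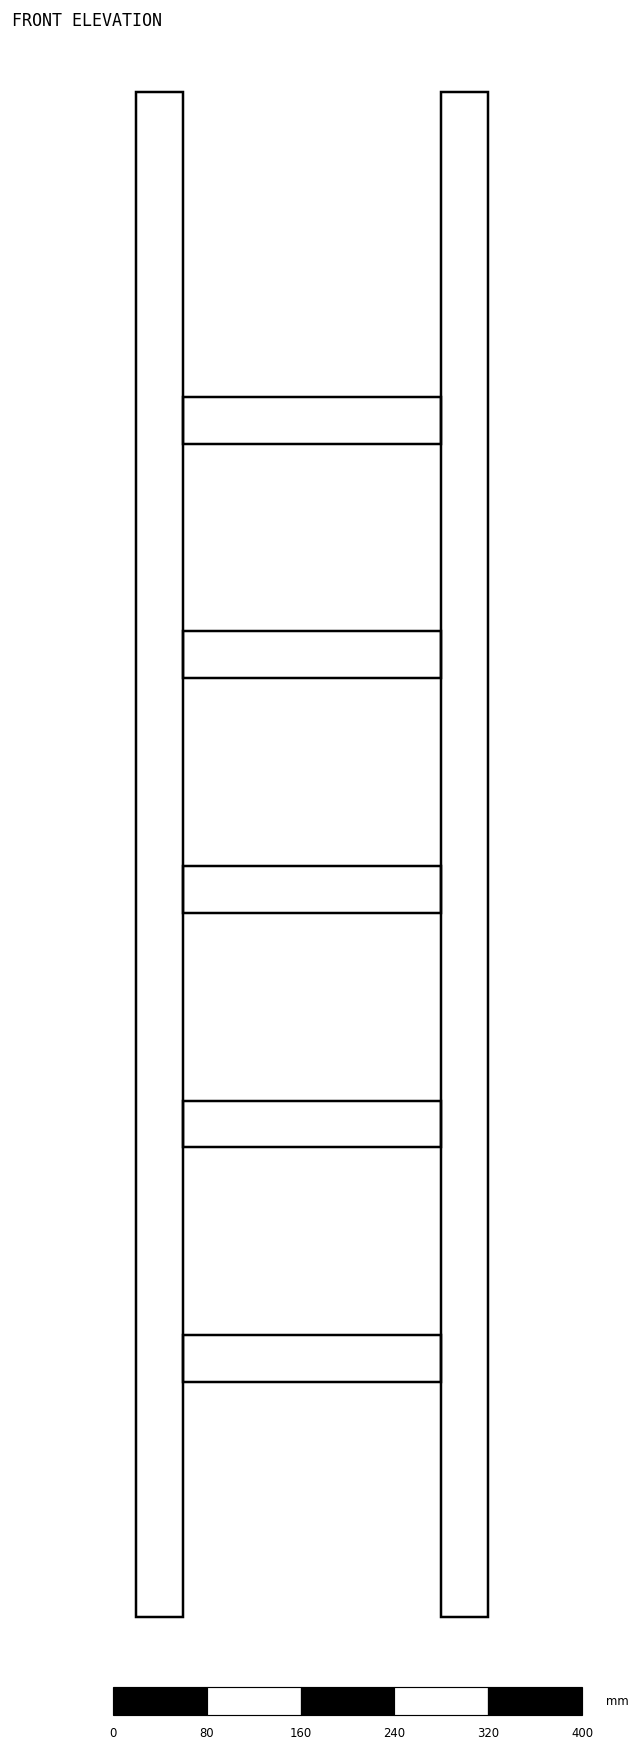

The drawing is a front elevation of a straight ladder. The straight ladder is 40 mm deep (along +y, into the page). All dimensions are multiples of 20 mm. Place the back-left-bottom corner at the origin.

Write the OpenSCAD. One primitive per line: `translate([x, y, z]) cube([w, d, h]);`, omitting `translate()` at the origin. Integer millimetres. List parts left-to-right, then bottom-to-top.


cube([40, 40, 1300]);
translate([40, 0, 200]) cube([220, 40, 40]);
translate([40, 0, 400]) cube([220, 40, 40]);
translate([40, 0, 600]) cube([220, 40, 40]);
translate([40, 0, 800]) cube([220, 40, 40]);
translate([40, 0, 1000]) cube([220, 40, 40]);
translate([260, 0, 0]) cube([40, 40, 1300]);
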